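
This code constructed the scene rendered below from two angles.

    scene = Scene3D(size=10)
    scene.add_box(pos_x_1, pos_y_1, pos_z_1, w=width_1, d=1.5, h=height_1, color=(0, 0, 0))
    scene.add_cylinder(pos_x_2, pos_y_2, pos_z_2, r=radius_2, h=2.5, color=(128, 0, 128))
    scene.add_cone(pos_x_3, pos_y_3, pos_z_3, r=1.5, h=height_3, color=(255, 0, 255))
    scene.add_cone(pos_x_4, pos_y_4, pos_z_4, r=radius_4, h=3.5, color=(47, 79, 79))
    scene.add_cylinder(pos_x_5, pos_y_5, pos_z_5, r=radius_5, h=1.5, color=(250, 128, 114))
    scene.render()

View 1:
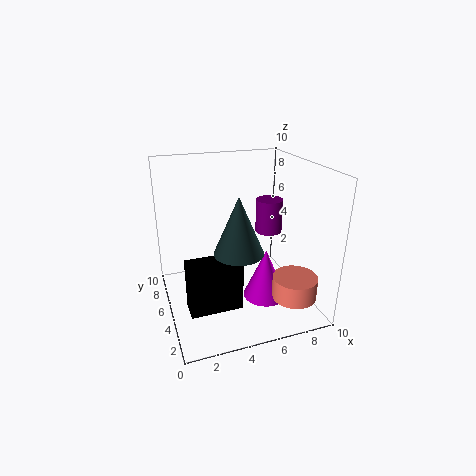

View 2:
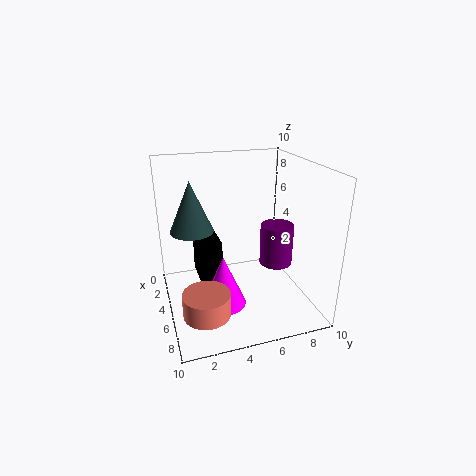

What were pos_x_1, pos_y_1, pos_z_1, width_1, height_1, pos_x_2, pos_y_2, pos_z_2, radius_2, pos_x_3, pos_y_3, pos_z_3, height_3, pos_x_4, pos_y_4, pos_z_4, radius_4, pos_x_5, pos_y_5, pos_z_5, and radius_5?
pos_x_1 = 1
pos_y_1 = 2.5
pos_z_1 = 1
width_1 = 3.5
height_1 = 3.5
pos_x_2 = 8
pos_y_2 = 6.5
pos_z_2 = 4.5
radius_2 = 1
pos_x_3 = 6.5
pos_y_3 = 3.5
pos_z_3 = 1
height_3 = 3.5
pos_x_4 = 4
pos_y_4 = 2
pos_z_4 = 5.5
radius_4 = 1.5
pos_x_5 = 8
pos_y_5 = 2
pos_z_5 = 1.5
radius_5 = 1.5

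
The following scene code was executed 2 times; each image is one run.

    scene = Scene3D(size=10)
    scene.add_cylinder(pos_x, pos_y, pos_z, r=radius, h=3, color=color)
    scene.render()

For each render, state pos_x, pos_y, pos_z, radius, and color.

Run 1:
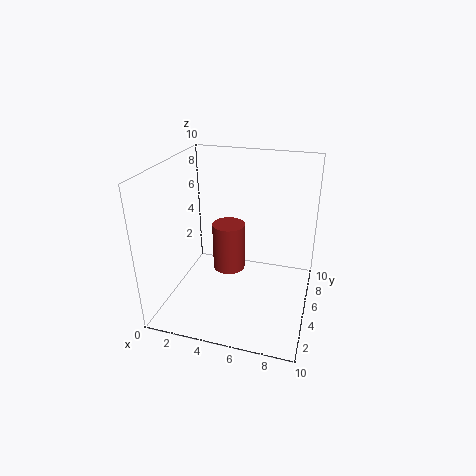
pos_x = 5
pos_y = 3
pos_z = 4
radius = 1
color = 'brown'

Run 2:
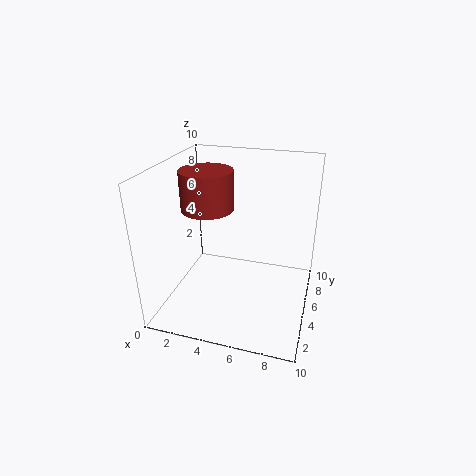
pos_x = 2
pos_y = 7
pos_z = 6
radius = 2
color = 'brown'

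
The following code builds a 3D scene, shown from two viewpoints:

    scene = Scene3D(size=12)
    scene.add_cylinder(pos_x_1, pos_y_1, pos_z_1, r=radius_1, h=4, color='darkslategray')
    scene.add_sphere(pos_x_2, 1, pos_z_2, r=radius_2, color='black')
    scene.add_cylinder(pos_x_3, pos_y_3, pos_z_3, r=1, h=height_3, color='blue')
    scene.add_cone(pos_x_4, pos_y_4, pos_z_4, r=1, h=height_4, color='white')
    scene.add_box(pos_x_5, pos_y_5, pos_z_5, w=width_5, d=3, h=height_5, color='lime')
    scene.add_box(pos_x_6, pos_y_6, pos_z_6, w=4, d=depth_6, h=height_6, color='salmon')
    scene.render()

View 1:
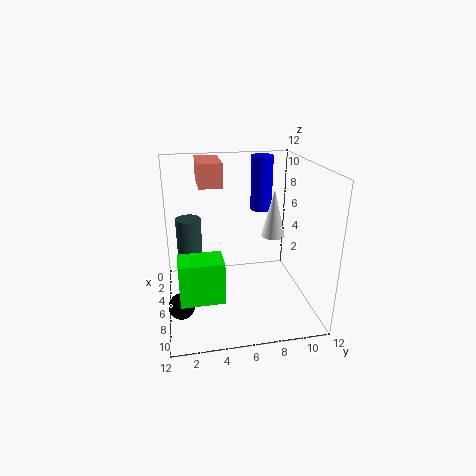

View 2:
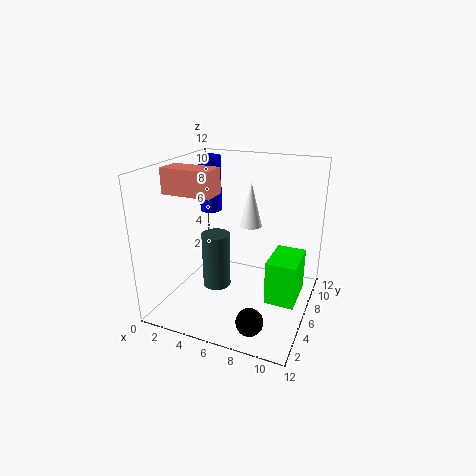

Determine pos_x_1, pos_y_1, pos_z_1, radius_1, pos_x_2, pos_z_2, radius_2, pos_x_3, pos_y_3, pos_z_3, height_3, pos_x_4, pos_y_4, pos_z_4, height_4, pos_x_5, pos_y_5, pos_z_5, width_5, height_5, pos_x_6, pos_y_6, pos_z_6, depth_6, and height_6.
pos_x_1 = 6; pos_y_1 = 2; pos_z_1 = 4; radius_1 = 1; pos_x_2 = 9; pos_z_2 = 2; radius_2 = 1; pos_x_3 = 2; pos_y_3 = 9; pos_z_3 = 7; height_3 = 5; pos_x_4 = 6; pos_y_4 = 9; pos_z_4 = 6; height_4 = 4; pos_x_5 = 10; pos_y_5 = 1; pos_z_5 = 4; width_5 = 2; height_5 = 3; pos_x_6 = 1; pos_y_6 = 3; pos_z_6 = 10; depth_6 = 2; height_6 = 2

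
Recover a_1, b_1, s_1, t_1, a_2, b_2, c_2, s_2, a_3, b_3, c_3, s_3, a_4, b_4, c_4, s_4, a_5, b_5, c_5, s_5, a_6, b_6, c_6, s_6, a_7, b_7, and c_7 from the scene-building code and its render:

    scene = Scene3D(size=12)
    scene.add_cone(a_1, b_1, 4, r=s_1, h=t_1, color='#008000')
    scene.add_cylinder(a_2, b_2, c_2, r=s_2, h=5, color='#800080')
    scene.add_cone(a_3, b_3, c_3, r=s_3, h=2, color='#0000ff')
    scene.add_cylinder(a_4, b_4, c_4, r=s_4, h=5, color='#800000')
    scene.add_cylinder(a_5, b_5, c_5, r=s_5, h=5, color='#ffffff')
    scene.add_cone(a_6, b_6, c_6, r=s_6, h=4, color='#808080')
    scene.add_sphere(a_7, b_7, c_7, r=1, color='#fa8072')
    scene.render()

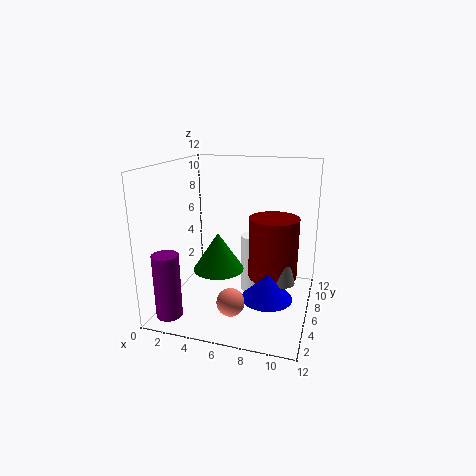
a_1 = 5, b_1 = 4, s_1 = 2, t_1 = 3, a_2 = 2, b_2 = 1, c_2 = 1, s_2 = 1, a_3 = 9, b_3 = 4, c_3 = 2, s_3 = 2, a_4 = 9, b_4 = 6, c_4 = 3, s_4 = 2, a_5 = 7, b_5 = 7, c_5 = 1, s_5 = 1, a_6 = 10, b_6 = 5, c_6 = 3, s_6 = 1, a_7 = 7, b_7 = 1, c_7 = 3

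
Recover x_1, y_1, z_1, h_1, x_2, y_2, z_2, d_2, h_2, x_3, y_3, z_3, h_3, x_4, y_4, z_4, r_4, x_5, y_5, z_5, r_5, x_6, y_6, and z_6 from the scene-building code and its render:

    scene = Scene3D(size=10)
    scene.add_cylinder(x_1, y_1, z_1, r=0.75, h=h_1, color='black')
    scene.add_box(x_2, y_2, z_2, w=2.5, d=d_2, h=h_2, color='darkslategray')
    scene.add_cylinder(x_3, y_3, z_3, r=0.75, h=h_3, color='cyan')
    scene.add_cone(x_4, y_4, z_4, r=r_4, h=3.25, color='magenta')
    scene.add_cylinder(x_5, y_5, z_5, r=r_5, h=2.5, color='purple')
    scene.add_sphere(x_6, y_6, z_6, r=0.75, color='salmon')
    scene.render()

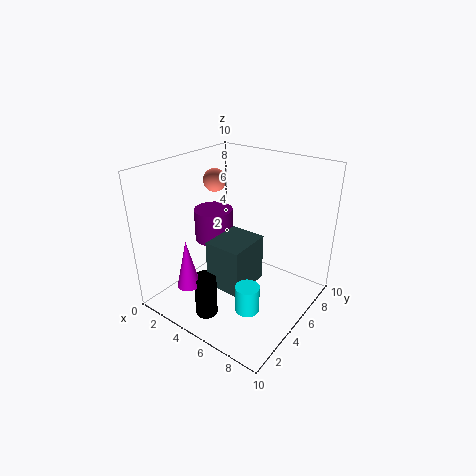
x_1 = 4.5, y_1 = 2, z_1 = 0.25, h_1 = 3, x_2 = 4.25, y_2 = 2.5, z_2 = 2.25, d_2 = 3, h_2 = 3.25, x_3 = 7.75, y_3 = 2.25, z_3 = 2, h_3 = 1.75, x_4 = 3.75, y_4 = 1.25, z_4 = 2.75, r_4 = 0.75, x_5 = 1.5, y_5 = 6.5, z_5 = 3.25, r_5 = 1.5, x_6 = 3.5, y_6 = 4.5, z_6 = 9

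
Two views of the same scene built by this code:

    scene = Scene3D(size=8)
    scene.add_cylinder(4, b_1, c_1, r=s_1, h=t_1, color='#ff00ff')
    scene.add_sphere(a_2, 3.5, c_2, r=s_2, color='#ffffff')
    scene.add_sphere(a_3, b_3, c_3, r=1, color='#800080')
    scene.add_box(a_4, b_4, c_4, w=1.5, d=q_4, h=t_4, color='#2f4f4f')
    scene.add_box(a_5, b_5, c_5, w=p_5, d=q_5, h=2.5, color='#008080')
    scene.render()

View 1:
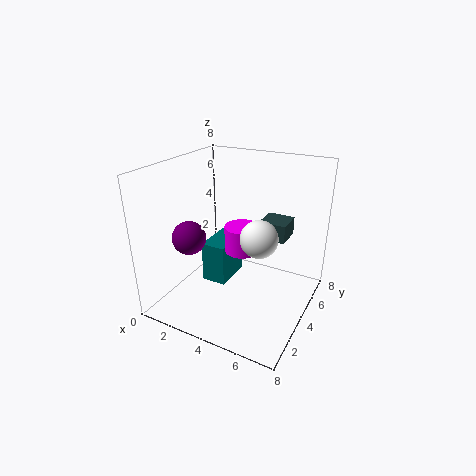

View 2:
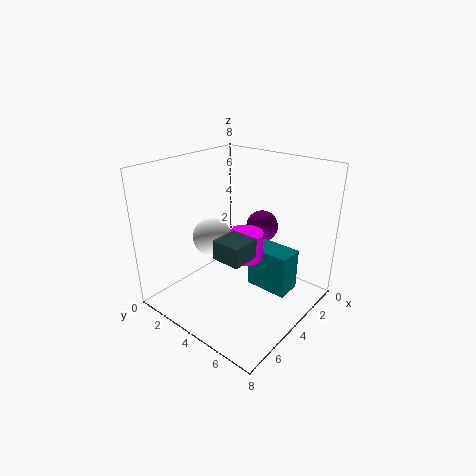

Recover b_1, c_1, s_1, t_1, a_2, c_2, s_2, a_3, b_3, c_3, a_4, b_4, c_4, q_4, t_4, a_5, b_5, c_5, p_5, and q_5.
b_1 = 4.5
c_1 = 3
s_1 = 1
t_1 = 1.5
a_2 = 5.5
c_2 = 4.5
s_2 = 1
a_3 = 1
b_3 = 3.5
c_3 = 3.5
a_4 = 5
b_4 = 4.5
c_4 = 4
q_4 = 1.5
t_4 = 1
a_5 = 1.5
b_5 = 4
c_5 = 0.5
p_5 = 1.5
q_5 = 2.5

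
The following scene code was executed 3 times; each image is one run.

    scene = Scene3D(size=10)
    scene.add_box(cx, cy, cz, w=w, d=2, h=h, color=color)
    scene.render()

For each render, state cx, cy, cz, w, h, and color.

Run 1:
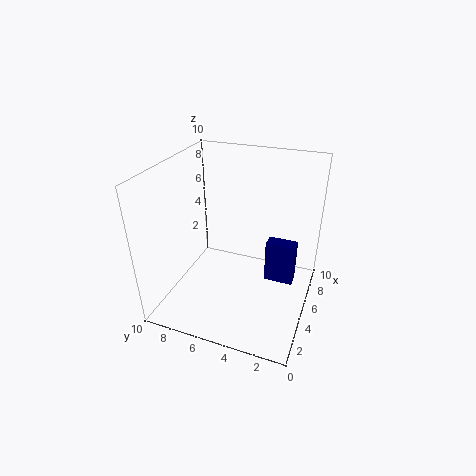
cx = 5; cy = 1; cz = 2; w = 1; h = 3; color = 'navy'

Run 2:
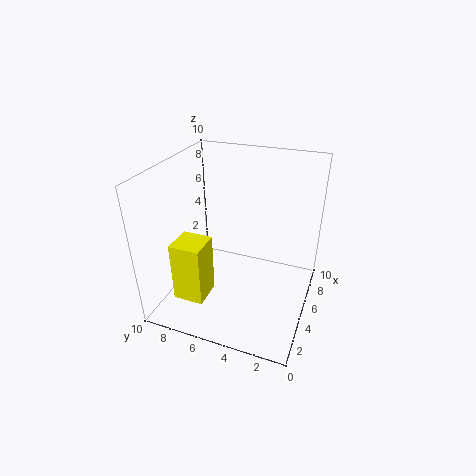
cx = 1; cy = 6; cz = 2; w = 2; h = 4; color = 'yellow'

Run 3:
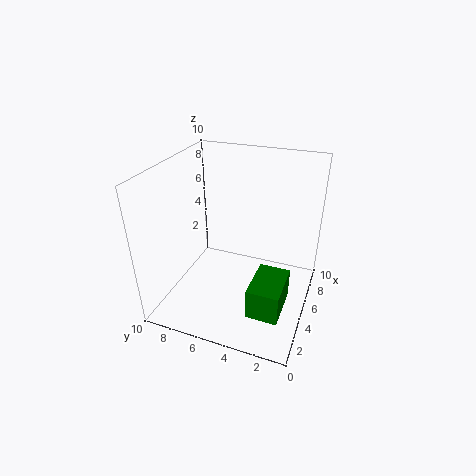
cx = 1; cy = 1; cz = 2; w = 3; h = 2; color = 'green'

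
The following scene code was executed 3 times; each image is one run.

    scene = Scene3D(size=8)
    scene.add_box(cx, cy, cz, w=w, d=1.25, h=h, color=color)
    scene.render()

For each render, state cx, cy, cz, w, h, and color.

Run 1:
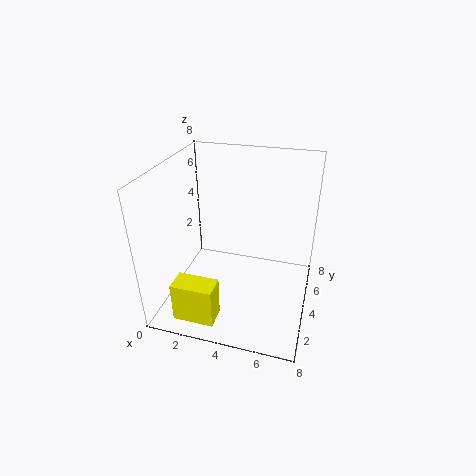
cx = 1.25
cy = 0.75
cz = 0.25
w = 2.25
h = 2.25
color = 'yellow'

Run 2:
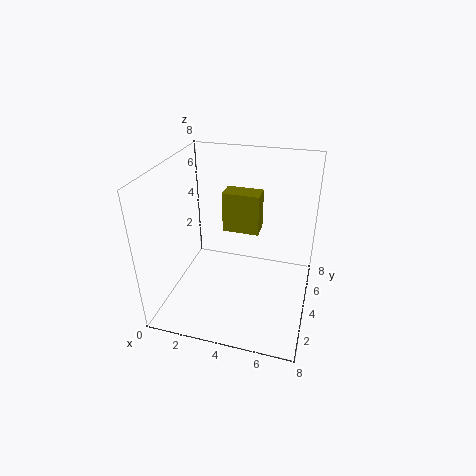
cx = 2.5
cy = 5.75
cz = 3.25
w = 2.25
h = 2.5
color = 'olive'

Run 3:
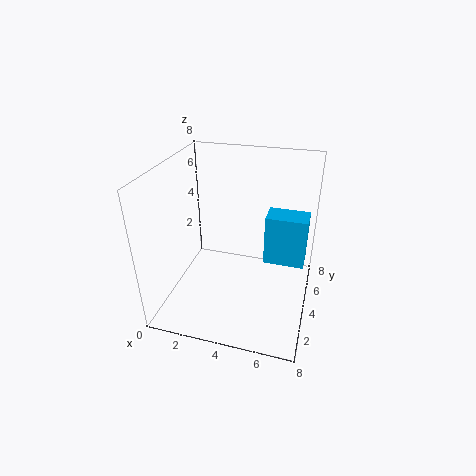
cx = 5.75
cy = 2.5
cz = 3.75
w = 2
h = 2.5
color = 'deepskyblue'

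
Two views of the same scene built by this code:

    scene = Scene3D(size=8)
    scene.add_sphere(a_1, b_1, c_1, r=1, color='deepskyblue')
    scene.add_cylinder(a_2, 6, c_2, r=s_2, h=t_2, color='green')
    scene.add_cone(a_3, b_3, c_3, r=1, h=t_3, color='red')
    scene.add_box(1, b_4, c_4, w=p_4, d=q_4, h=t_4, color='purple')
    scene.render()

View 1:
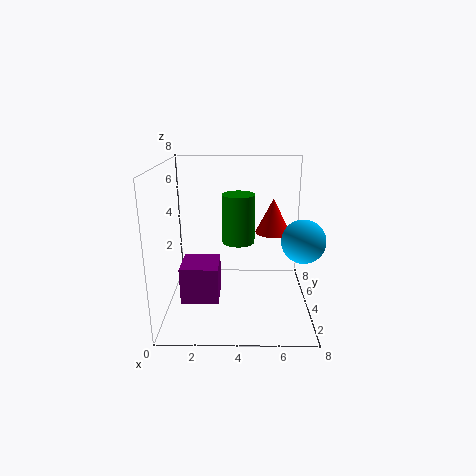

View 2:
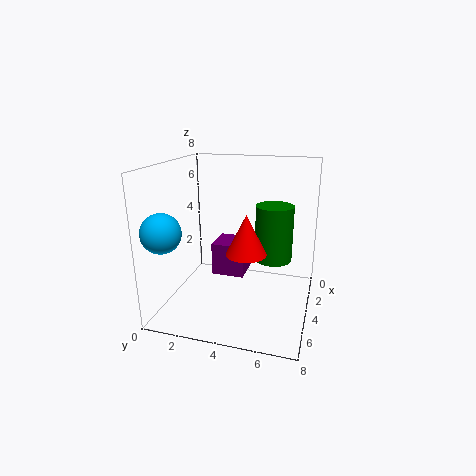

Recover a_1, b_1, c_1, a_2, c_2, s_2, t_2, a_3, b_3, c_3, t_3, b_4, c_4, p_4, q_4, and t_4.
a_1 = 7
b_1 = 1
c_1 = 5
a_2 = 4
c_2 = 3
s_2 = 1
t_2 = 3
a_3 = 6
b_3 = 5
c_3 = 4
t_3 = 2
b_4 = 2
c_4 = 1
p_4 = 2
q_4 = 2
t_4 = 2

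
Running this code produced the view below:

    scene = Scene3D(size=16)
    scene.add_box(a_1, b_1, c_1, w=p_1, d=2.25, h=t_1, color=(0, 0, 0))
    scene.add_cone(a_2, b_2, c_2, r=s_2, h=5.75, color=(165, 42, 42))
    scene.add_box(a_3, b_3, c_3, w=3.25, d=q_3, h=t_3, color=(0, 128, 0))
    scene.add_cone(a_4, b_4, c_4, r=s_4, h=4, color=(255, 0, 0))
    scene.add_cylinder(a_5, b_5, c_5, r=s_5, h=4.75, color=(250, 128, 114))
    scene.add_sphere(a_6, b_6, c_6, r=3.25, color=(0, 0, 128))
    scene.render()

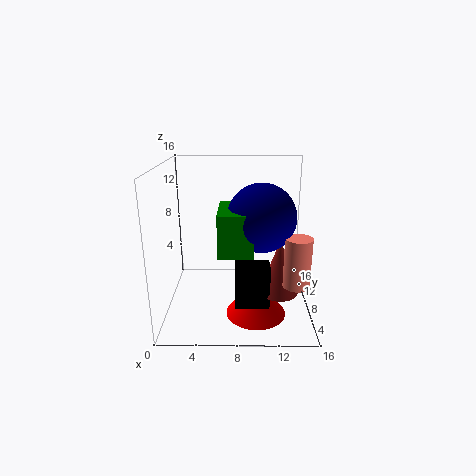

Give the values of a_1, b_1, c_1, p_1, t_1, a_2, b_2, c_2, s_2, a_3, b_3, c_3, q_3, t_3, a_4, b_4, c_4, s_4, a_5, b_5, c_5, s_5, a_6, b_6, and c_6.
a_1 = 7.75
b_1 = 2.75
c_1 = 2.25
p_1 = 3.5
t_1 = 4.5
a_2 = 12.25
b_2 = 4.25
c_2 = 3.5
s_2 = 2
a_3 = 6.25
b_3 = 0.75
c_3 = 8.75
q_3 = 5.25
t_3 = 4
a_4 = 10
b_4 = 5.25
c_4 = 0.25
s_4 = 3.25
a_5 = 13.5
b_5 = 1.5
c_5 = 5.75
s_5 = 1.25
a_6 = 10.25
b_6 = 3.5
c_6 = 11.75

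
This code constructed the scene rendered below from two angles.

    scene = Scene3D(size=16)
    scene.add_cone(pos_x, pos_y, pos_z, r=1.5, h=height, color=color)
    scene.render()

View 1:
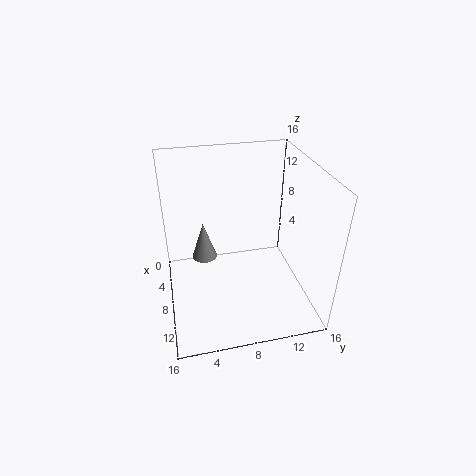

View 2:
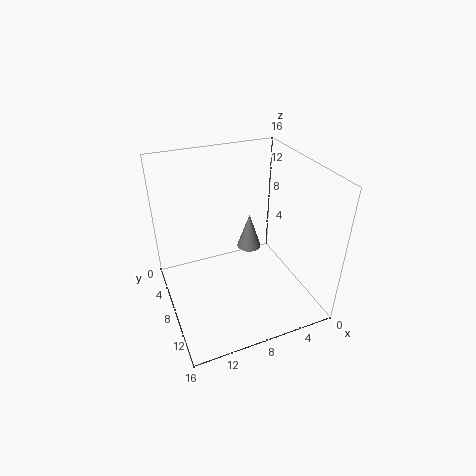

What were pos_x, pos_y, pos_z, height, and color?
pos_x = 5; pos_y = 4.5; pos_z = 4; height = 4.5; color = 'gray'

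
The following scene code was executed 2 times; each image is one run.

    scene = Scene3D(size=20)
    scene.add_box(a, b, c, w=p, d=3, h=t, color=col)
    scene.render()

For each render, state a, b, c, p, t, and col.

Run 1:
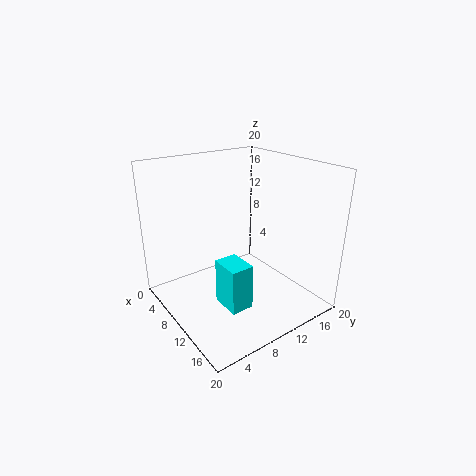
a = 12
b = 5
c = 3
p = 4
t = 6
col = 'cyan'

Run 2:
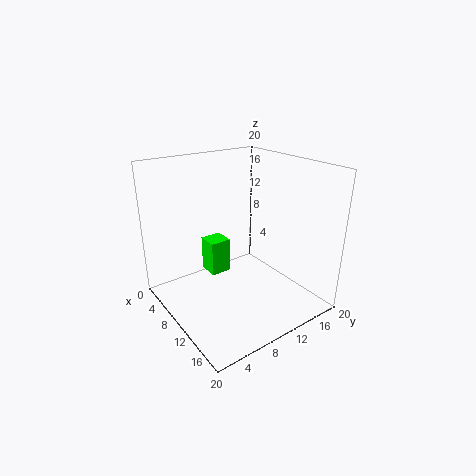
a = 5
b = 7
c = 4
p = 3
t = 5
col = 'lime'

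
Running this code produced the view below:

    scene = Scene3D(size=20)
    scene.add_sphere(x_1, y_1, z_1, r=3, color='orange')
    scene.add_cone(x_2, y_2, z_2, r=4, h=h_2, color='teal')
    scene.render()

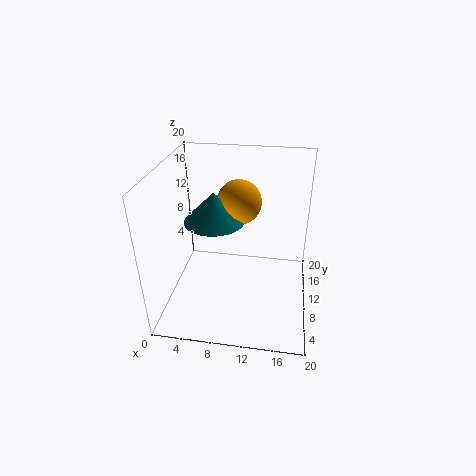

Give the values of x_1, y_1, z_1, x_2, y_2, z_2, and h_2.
x_1 = 10, y_1 = 11, z_1 = 15, x_2 = 7, y_2 = 9, z_2 = 13, h_2 = 4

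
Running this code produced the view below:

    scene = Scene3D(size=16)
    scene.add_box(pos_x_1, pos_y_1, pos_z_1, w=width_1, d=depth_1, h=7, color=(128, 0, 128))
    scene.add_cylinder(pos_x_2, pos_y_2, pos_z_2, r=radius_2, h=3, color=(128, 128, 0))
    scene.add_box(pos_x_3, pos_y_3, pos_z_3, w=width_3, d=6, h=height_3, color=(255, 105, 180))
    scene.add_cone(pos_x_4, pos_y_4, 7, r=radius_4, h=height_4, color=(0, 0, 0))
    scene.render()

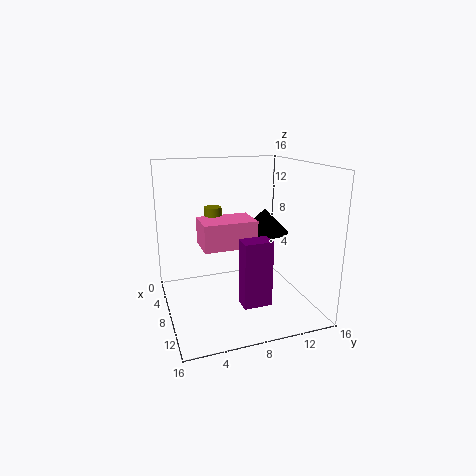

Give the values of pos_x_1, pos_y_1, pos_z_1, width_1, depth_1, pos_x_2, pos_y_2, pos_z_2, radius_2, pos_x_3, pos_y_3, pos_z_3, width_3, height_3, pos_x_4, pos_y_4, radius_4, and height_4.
pos_x_1 = 11; pos_y_1 = 7; pos_z_1 = 2; width_1 = 2; depth_1 = 3; pos_x_2 = 5; pos_y_2 = 6; pos_z_2 = 8; radius_2 = 1; pos_x_3 = 5; pos_y_3 = 4; pos_z_3 = 7; width_3 = 4; height_3 = 3; pos_x_4 = 4; pos_y_4 = 13; radius_4 = 3; height_4 = 3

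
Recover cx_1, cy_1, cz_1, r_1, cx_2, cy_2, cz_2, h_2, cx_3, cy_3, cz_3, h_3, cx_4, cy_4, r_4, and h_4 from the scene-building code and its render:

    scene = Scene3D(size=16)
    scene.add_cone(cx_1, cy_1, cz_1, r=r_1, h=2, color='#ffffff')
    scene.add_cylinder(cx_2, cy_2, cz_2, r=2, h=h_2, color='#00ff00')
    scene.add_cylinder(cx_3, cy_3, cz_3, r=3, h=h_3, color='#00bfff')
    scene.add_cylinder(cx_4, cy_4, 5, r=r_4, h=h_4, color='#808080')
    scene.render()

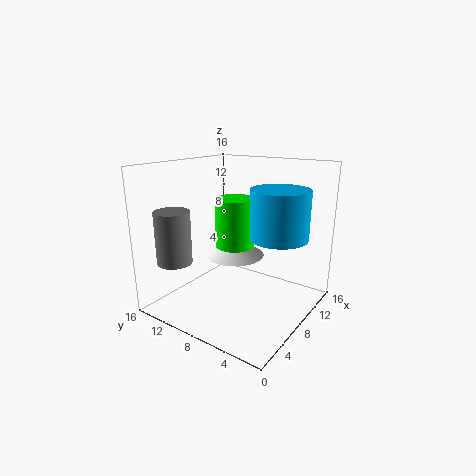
cx_1 = 6
cy_1 = 7
cz_1 = 7
r_1 = 3
cx_2 = 6
cy_2 = 7
cz_2 = 8
h_2 = 5
cx_3 = 8
cy_3 = 3
cz_3 = 9
h_3 = 5
cx_4 = 4
cy_4 = 14
r_4 = 2
h_4 = 6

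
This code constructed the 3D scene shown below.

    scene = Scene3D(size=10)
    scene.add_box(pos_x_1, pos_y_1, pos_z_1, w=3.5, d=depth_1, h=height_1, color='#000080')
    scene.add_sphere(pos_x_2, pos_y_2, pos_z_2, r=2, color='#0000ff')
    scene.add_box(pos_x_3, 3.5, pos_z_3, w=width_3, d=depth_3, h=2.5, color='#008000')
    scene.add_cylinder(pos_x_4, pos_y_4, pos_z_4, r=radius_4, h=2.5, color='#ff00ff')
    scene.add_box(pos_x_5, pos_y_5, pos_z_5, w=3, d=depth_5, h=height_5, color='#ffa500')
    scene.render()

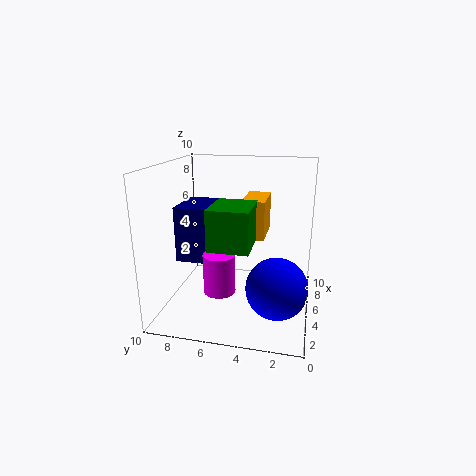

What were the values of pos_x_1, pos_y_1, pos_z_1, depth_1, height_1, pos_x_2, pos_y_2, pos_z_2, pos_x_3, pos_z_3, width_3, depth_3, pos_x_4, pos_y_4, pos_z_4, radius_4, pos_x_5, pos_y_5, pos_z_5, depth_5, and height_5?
pos_x_1 = 4.5
pos_y_1 = 7
pos_z_1 = 3
depth_1 = 2.5
height_1 = 4
pos_x_2 = 3
pos_y_2 = 2
pos_z_2 = 2.5
pos_x_3 = 1
pos_z_3 = 5.5
width_3 = 3
depth_3 = 2.5
pos_x_4 = 2
pos_y_4 = 5.5
pos_z_4 = 2.5
radius_4 = 1
pos_x_5 = 3.5
pos_y_5 = 3
pos_z_5 = 5.5
depth_5 = 1.5
height_5 = 2.5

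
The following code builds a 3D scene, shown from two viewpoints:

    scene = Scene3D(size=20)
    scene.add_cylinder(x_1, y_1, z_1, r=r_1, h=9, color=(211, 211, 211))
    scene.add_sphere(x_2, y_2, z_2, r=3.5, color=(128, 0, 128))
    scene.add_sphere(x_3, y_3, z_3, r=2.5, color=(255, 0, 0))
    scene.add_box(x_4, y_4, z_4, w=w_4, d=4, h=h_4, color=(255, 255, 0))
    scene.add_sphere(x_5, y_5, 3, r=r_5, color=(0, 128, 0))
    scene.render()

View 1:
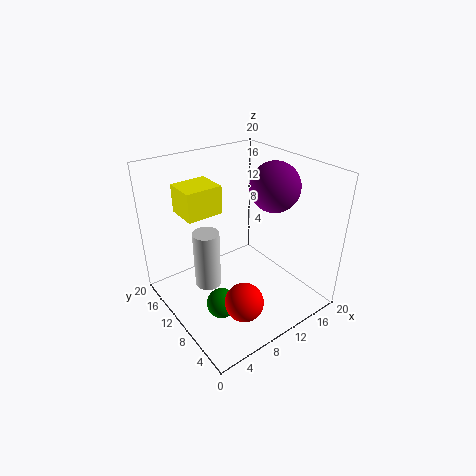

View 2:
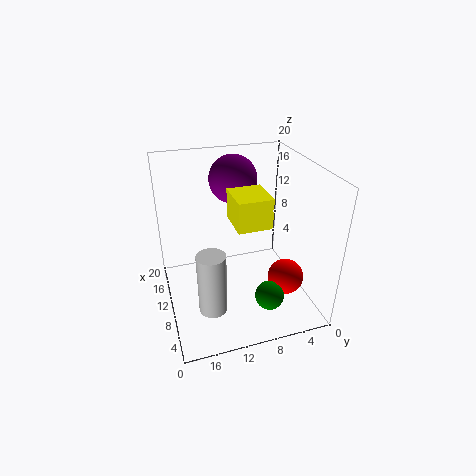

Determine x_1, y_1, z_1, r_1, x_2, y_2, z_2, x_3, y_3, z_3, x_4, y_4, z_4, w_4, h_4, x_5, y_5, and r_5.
x_1 = 7.5
y_1 = 14.5
z_1 = 0.5
r_1 = 2
x_2 = 15.5
y_2 = 9
z_2 = 16.5
x_3 = 6.5
y_3 = 4
z_3 = 4.5
x_4 = 2
y_4 = 8.5
z_4 = 15.5
w_4 = 4.5
h_4 = 3.5
x_5 = 5
y_5 = 7
r_5 = 2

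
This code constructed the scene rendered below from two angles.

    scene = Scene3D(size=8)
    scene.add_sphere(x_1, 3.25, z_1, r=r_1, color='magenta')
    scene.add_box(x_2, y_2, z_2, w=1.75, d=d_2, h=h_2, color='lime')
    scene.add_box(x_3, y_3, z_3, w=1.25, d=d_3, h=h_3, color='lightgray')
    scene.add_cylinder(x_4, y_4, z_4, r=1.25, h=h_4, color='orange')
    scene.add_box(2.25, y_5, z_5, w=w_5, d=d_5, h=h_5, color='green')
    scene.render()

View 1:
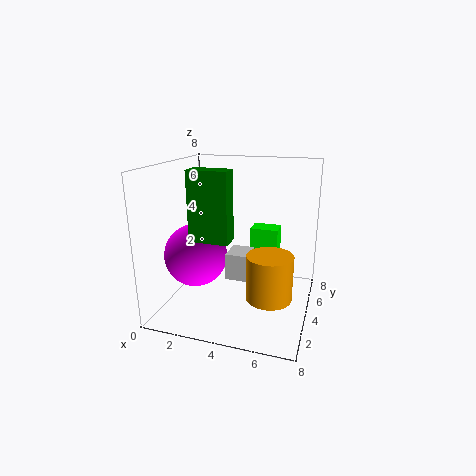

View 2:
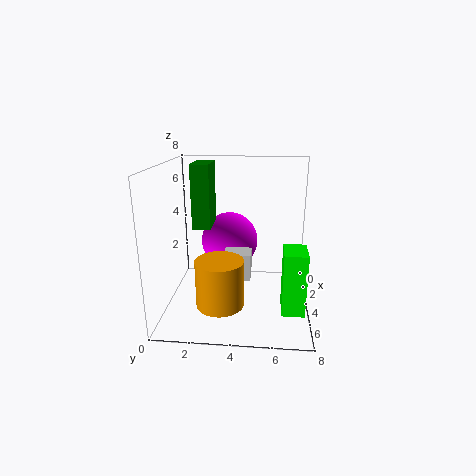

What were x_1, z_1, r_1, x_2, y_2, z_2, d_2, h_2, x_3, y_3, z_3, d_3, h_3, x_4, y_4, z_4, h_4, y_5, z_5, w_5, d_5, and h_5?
x_1 = 1.75; z_1 = 3; r_1 = 1.75; x_2 = 4; y_2 = 6.5; z_2 = 0.25; d_2 = 1.25; h_2 = 3.5; x_3 = 3.5; y_3 = 3.25; z_3 = 1.75; d_3 = 1.5; h_3 = 1.5; x_4 = 6; y_4 = 3.25; z_4 = 1; h_4 = 2.5; y_5 = 1.5; z_5 = 4.5; w_5 = 2; d_5 = 1; h_5 = 3.5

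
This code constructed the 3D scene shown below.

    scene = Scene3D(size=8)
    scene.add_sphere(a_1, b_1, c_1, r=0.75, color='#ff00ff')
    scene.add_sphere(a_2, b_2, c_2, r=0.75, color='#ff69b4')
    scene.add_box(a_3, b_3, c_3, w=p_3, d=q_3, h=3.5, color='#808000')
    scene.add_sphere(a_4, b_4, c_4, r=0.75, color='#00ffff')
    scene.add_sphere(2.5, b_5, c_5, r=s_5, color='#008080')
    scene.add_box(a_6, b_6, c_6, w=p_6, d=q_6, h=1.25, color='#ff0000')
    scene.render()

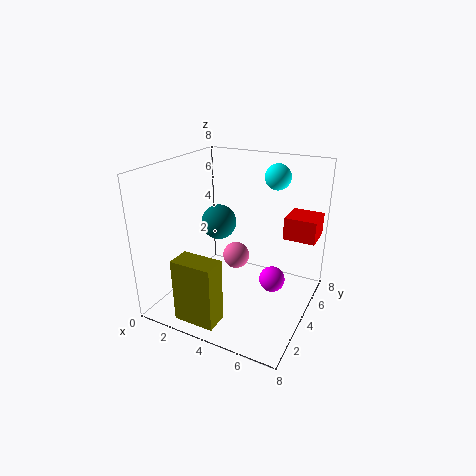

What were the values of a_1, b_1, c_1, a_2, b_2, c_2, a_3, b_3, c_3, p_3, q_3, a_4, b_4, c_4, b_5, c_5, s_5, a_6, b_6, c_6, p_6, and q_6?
a_1 = 5.75; b_1 = 5; c_1 = 1.25; a_2 = 3.75; b_2 = 4.25; c_2 = 2.75; a_3 = 2; b_3 = 0.5; c_3 = 0.25; p_3 = 2.25; q_3 = 1.25; a_4 = 5.25; b_4 = 6.5; c_4 = 7; b_5 = 4.5; c_5 = 4.5; s_5 = 1; a_6 = 6.25; b_6 = 5; c_6 = 4; p_6 = 1.75; q_6 = 1.75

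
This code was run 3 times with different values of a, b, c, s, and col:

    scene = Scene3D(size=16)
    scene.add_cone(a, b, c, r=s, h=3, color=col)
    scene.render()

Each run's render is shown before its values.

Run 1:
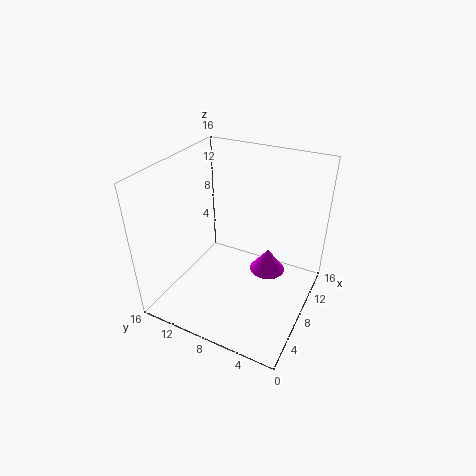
a = 13; b = 6.25; c = 0.75; s = 2.25; col = 'magenta'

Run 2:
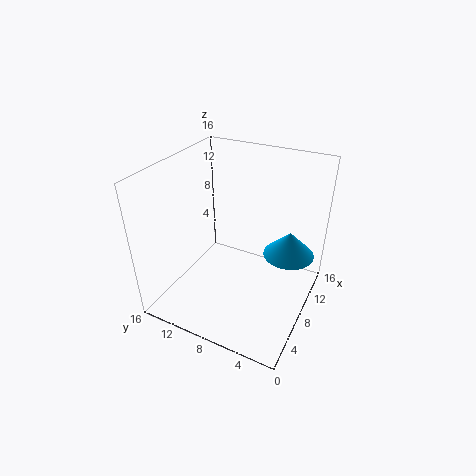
a = 12; b = 3.25; c = 4.75; s = 3; col = 'deepskyblue'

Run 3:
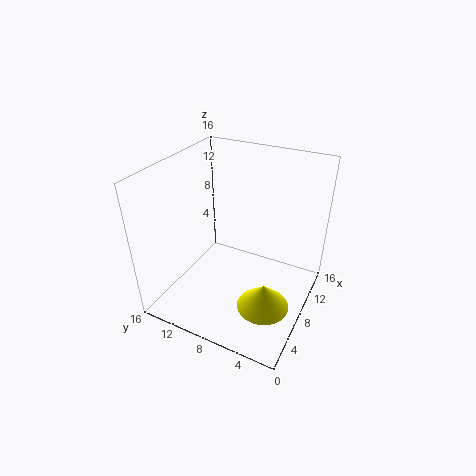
a = 7; b = 4.25; c = 0.25; s = 3; col = 'yellow'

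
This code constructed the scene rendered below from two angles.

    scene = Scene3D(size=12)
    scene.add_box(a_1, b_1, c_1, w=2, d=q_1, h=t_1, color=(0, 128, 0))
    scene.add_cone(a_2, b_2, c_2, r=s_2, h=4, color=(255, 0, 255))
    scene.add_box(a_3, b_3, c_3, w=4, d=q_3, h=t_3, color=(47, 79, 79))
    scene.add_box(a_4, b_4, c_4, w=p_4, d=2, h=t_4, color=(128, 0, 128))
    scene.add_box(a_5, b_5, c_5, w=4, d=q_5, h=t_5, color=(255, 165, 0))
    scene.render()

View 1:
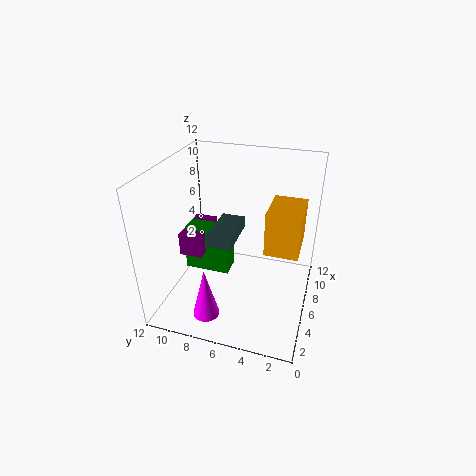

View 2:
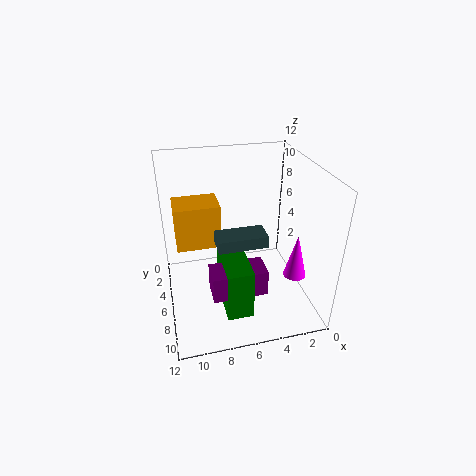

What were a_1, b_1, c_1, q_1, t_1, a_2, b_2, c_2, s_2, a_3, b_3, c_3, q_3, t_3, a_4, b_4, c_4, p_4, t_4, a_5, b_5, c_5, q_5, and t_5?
a_1 = 6; b_1 = 7; c_1 = 2; q_1 = 4; t_1 = 4; a_2 = 1; b_2 = 7; c_2 = 2; s_2 = 1; a_3 = 4; b_3 = 6; c_3 = 6; q_3 = 2; t_3 = 1; a_4 = 5; b_4 = 9; c_4 = 4; p_4 = 4; t_4 = 2; a_5 = 7; b_5 = 1; c_5 = 4; q_5 = 3; t_5 = 4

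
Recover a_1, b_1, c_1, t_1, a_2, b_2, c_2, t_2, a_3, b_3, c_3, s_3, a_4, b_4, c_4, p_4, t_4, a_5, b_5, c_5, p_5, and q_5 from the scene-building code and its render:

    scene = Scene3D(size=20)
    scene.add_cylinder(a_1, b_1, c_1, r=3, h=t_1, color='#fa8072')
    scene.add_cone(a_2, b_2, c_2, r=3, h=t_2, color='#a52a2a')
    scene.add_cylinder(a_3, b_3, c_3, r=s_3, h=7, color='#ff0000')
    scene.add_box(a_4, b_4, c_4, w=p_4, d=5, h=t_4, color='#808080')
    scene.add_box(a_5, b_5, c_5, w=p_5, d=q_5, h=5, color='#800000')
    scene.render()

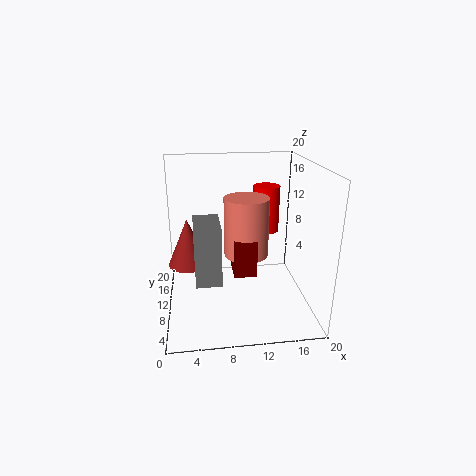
a_1 = 11, b_1 = 9, c_1 = 8, t_1 = 8, a_2 = 3, b_2 = 13, c_2 = 5, t_2 = 7, a_3 = 15, b_3 = 15, c_3 = 9, s_3 = 2, a_4 = 4, b_4 = 1, c_4 = 8, p_4 = 3, t_4 = 7, a_5 = 9, b_5 = 6, c_5 = 6, p_5 = 3, q_5 = 4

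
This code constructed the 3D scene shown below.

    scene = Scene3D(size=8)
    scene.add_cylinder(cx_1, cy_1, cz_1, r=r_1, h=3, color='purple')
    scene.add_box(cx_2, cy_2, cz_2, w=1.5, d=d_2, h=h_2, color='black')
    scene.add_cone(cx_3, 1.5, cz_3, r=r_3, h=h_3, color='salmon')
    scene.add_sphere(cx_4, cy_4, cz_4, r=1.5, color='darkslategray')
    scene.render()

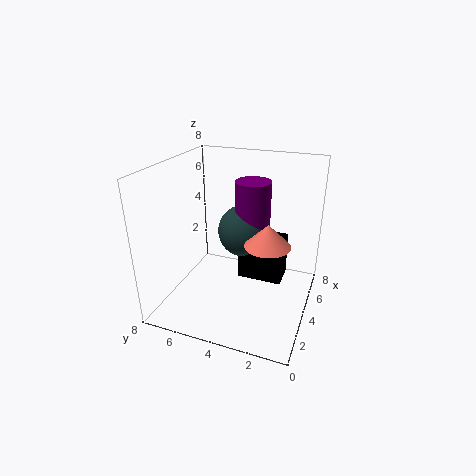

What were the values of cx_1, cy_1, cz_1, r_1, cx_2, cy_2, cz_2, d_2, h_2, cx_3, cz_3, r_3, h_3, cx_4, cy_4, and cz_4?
cx_1 = 5; cy_1 = 3.5; cz_1 = 4; r_1 = 1; cx_2 = 4; cy_2 = 1.5; cz_2 = 1.5; d_2 = 2.5; h_2 = 2.5; cx_3 = 1; cz_3 = 5.5; r_3 = 1; h_3 = 1; cx_4 = 5; cy_4 = 4; cz_4 = 4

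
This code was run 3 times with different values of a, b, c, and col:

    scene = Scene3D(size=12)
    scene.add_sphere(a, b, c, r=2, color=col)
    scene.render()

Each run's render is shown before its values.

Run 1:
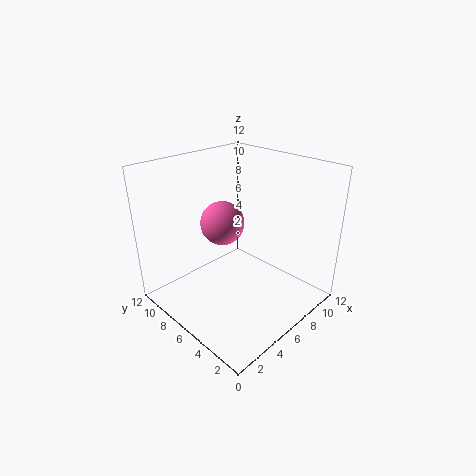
a = 7, b = 9, c = 6, col = 'hotpink'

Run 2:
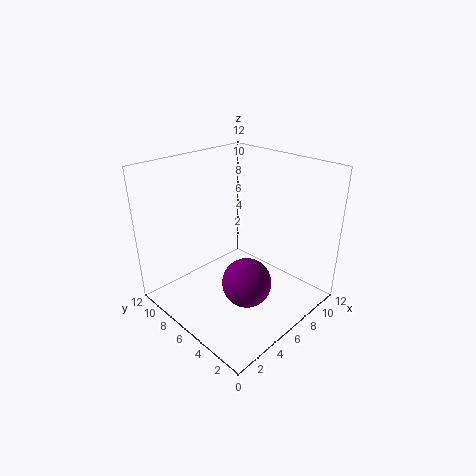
a = 5, b = 4, c = 3, col = 'purple'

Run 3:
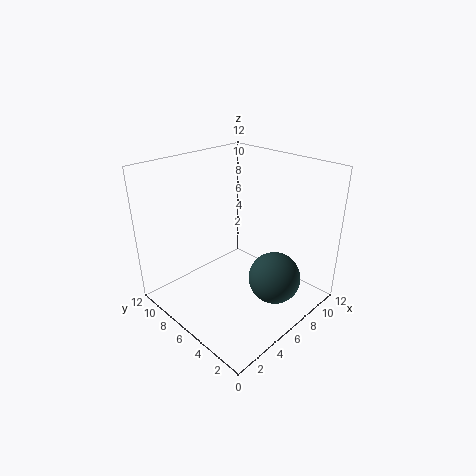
a = 6, b = 2, c = 4, col = 'darkslategray'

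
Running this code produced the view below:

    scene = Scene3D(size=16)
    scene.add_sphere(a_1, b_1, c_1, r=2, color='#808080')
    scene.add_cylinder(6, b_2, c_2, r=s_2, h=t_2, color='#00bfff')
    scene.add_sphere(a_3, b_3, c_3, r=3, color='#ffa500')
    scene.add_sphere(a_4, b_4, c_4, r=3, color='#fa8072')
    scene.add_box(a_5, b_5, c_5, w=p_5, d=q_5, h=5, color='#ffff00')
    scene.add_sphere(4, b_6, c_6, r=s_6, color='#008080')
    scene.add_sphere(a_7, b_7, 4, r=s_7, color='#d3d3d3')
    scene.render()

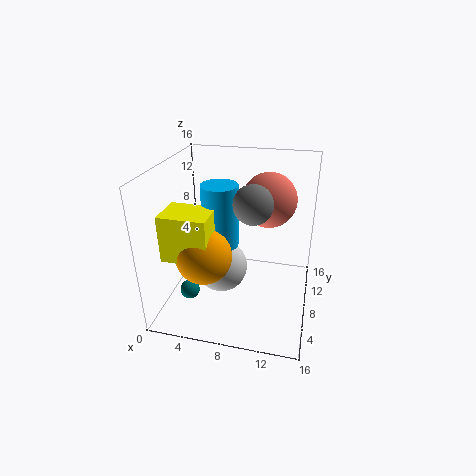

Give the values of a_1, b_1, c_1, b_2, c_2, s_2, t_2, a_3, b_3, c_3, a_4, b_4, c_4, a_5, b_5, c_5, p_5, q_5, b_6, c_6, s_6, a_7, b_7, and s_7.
a_1 = 10; b_1 = 6; c_1 = 13; b_2 = 8; c_2 = 7; s_2 = 2; t_2 = 7; a_3 = 5; b_3 = 5; c_3 = 7; a_4 = 11; b_4 = 10; c_4 = 12; a_5 = 1; b_5 = 3; c_5 = 7; p_5 = 5; q_5 = 4; b_6 = 3; c_6 = 4; s_6 = 1; a_7 = 6; b_7 = 8; s_7 = 3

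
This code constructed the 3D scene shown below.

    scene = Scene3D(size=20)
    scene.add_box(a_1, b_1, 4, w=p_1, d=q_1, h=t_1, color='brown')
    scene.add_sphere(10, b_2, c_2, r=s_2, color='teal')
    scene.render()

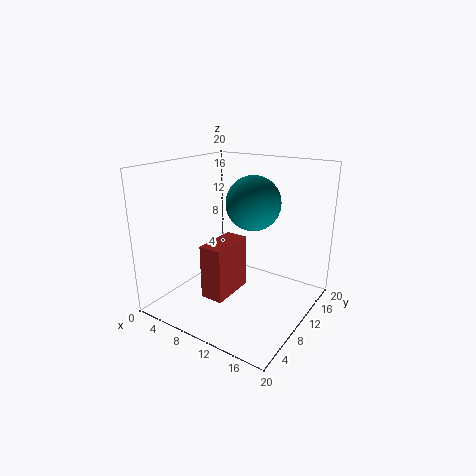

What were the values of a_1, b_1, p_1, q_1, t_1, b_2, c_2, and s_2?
a_1 = 9
b_1 = 3
p_1 = 3
q_1 = 6
t_1 = 7
b_2 = 14
c_2 = 14
s_2 = 4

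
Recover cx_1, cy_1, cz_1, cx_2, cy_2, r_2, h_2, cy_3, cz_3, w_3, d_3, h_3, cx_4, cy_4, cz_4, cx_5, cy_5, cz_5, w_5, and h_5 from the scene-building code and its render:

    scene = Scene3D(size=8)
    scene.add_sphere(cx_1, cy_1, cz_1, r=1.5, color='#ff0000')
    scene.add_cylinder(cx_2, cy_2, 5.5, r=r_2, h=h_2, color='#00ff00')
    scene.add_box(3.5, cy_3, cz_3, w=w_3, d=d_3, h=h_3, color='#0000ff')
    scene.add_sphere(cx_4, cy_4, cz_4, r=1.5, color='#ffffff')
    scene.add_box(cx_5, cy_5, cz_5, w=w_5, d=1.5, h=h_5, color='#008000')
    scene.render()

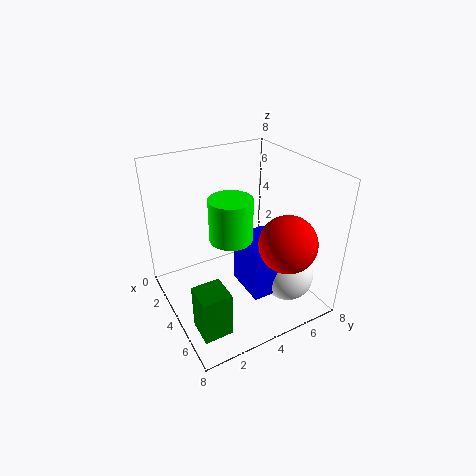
cx_1 = 6.5
cy_1 = 5.5
cz_1 = 4.5
cx_2 = 6
cy_2 = 2.5
r_2 = 1
h_2 = 2
cy_3 = 4
cz_3 = 1
w_3 = 2.5
d_3 = 2
h_3 = 3
cx_4 = 5.5
cy_4 = 6.5
cz_4 = 1.5
cx_5 = 5.5
cy_5 = 0.5
cz_5 = 0.5
w_5 = 1.5
h_5 = 2.5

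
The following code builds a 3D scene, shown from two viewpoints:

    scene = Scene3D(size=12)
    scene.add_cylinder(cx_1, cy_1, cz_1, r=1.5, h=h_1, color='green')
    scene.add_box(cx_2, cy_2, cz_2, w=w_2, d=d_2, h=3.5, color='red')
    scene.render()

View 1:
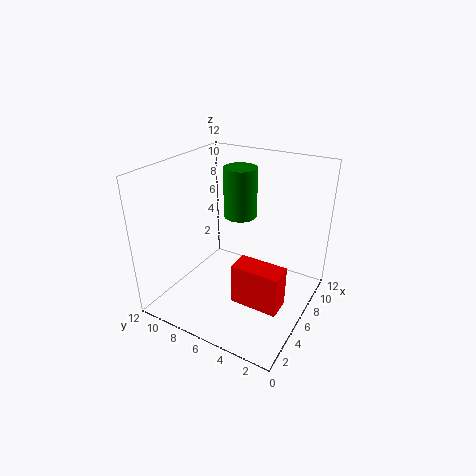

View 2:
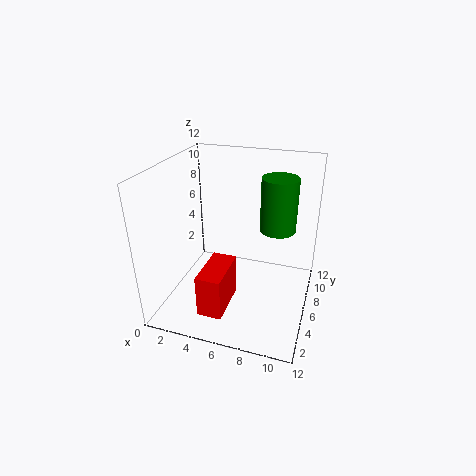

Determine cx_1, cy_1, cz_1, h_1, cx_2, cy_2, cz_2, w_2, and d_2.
cx_1 = 9, cy_1 = 7.5, cz_1 = 6.5, h_1 = 4.5, cx_2 = 4, cy_2 = 1.5, cz_2 = 1, w_2 = 2, d_2 = 4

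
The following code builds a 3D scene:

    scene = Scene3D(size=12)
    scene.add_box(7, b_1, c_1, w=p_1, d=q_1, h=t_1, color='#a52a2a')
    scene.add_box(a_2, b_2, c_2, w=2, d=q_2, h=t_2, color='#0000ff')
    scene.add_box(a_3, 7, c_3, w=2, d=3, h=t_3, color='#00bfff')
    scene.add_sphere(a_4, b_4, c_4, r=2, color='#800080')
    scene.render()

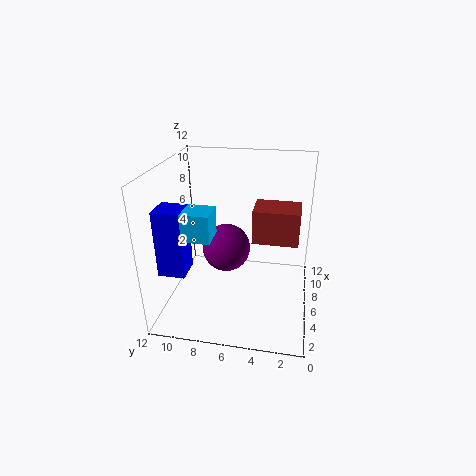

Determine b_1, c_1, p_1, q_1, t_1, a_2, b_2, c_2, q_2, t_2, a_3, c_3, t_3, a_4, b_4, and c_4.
b_1 = 1; c_1 = 5; p_1 = 3; q_1 = 4; t_1 = 3; a_2 = 1; b_2 = 9; c_2 = 5; q_2 = 2; t_2 = 5; a_3 = 1; c_3 = 8; t_3 = 2; a_4 = 6; b_4 = 7; c_4 = 5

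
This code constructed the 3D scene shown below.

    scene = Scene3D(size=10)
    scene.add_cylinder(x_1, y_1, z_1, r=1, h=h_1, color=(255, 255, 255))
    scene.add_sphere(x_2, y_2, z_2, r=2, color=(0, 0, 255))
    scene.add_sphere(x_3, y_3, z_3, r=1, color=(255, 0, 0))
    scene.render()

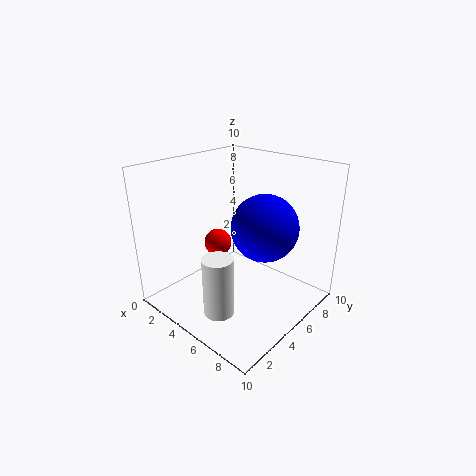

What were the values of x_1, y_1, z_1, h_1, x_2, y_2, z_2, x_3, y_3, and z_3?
x_1 = 6; y_1 = 2; z_1 = 1; h_1 = 4; x_2 = 8; y_2 = 4; z_2 = 7; x_3 = 3; y_3 = 5; z_3 = 4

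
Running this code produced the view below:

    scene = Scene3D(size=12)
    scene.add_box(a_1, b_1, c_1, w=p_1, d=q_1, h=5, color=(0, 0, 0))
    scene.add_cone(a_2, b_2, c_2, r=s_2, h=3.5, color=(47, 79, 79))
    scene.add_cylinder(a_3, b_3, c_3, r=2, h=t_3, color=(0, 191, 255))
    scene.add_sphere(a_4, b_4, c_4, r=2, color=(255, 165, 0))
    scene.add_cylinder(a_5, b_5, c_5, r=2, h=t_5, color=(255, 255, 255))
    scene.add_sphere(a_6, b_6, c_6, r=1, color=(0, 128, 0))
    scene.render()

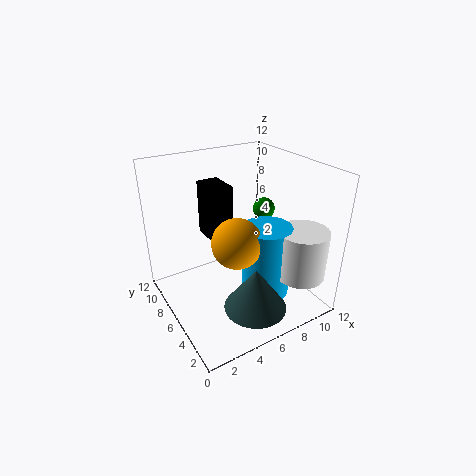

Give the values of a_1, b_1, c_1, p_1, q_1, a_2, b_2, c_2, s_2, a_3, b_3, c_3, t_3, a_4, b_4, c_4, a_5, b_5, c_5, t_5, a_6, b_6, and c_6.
a_1 = 5
b_1 = 8.5
c_1 = 4.5
p_1 = 2
q_1 = 3
a_2 = 5.5
b_2 = 2.5
c_2 = 1.5
s_2 = 2.5
a_3 = 7.5
b_3 = 4
c_3 = 1.5
t_3 = 6
a_4 = 5
b_4 = 4.5
c_4 = 6.5
a_5 = 9.5
b_5 = 2
c_5 = 3.5
t_5 = 4
a_6 = 10
b_6 = 8
c_6 = 7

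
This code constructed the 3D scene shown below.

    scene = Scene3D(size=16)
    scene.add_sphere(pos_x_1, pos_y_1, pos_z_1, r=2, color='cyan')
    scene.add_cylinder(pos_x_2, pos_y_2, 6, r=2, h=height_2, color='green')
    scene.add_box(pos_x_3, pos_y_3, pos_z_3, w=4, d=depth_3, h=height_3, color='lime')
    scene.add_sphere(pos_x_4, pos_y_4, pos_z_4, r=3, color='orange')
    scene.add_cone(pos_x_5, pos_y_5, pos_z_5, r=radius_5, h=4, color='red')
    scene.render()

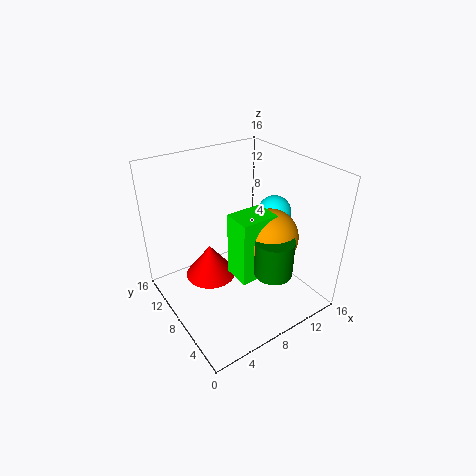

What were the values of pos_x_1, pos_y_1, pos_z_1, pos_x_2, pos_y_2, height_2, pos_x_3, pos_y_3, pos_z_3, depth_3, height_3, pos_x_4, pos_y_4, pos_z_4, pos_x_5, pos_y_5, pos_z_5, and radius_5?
pos_x_1 = 14; pos_y_1 = 9; pos_z_1 = 9; pos_x_2 = 9; pos_y_2 = 3; height_2 = 4; pos_x_3 = 6; pos_y_3 = 4; pos_z_3 = 5; depth_3 = 3; height_3 = 7; pos_x_4 = 10; pos_y_4 = 5; pos_z_4 = 9; pos_x_5 = 6; pos_y_5 = 11; pos_z_5 = 2; radius_5 = 3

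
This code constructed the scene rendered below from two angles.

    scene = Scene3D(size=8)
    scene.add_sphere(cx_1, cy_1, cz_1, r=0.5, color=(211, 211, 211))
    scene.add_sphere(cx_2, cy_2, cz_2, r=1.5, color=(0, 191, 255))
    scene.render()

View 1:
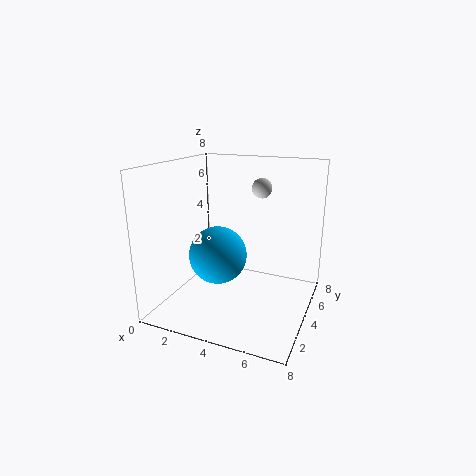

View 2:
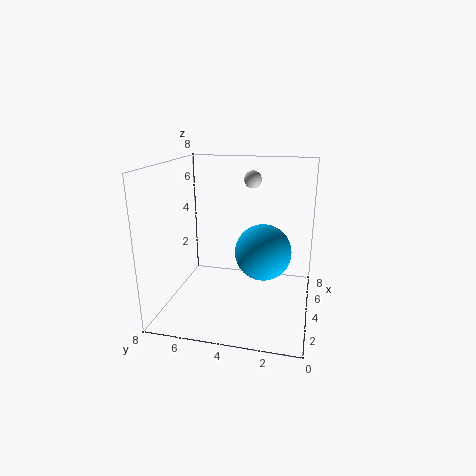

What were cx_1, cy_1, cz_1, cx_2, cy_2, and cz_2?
cx_1 = 5.5; cy_1 = 3.5; cz_1 = 7; cx_2 = 3.5; cy_2 = 2.5; cz_2 = 3.5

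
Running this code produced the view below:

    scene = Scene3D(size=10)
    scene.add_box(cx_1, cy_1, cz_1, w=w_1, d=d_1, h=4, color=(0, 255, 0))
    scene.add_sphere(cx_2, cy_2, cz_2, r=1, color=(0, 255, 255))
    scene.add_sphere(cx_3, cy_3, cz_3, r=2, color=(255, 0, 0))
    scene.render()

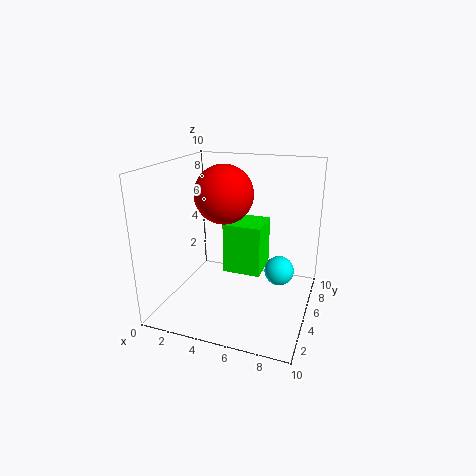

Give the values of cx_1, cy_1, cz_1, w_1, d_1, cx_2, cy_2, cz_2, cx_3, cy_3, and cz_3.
cx_1 = 3; cy_1 = 7; cz_1 = 1; w_1 = 3; d_1 = 3; cx_2 = 8; cy_2 = 5; cz_2 = 3; cx_3 = 4; cy_3 = 5; cz_3 = 8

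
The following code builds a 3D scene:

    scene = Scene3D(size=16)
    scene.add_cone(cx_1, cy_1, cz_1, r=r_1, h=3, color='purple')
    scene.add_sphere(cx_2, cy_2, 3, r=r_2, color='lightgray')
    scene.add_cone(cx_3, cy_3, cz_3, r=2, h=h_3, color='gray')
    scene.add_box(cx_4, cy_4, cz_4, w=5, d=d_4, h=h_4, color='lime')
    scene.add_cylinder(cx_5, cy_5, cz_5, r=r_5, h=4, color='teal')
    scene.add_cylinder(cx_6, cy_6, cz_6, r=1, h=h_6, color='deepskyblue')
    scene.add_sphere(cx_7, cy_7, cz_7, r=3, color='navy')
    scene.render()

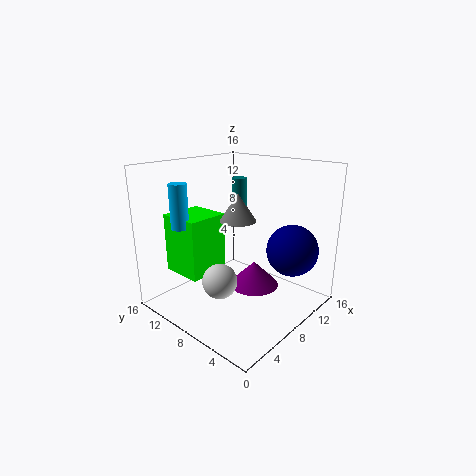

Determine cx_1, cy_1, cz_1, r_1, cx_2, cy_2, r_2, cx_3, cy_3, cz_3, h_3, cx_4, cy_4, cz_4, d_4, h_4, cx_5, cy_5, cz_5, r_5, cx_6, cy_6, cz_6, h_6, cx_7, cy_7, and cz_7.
cx_1 = 11
cy_1 = 8
cz_1 = 1
r_1 = 3
cx_2 = 6
cy_2 = 9
r_2 = 2
cx_3 = 8
cy_3 = 8
cz_3 = 10
h_3 = 3
cx_4 = 4
cy_4 = 11
cz_4 = 3
d_4 = 5
h_4 = 7
cx_5 = 15
cy_5 = 14
cz_5 = 9
r_5 = 1
cx_6 = 4
cy_6 = 13
cz_6 = 9
h_6 = 5
cx_7 = 13
cy_7 = 4
cz_7 = 6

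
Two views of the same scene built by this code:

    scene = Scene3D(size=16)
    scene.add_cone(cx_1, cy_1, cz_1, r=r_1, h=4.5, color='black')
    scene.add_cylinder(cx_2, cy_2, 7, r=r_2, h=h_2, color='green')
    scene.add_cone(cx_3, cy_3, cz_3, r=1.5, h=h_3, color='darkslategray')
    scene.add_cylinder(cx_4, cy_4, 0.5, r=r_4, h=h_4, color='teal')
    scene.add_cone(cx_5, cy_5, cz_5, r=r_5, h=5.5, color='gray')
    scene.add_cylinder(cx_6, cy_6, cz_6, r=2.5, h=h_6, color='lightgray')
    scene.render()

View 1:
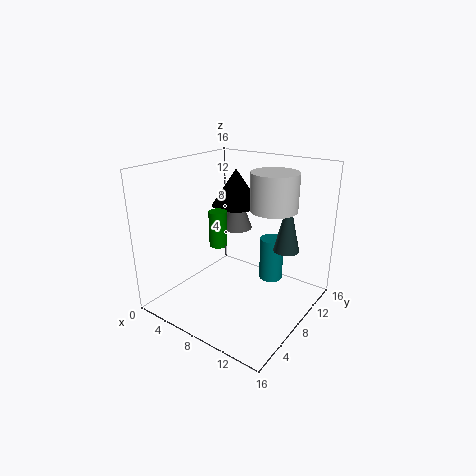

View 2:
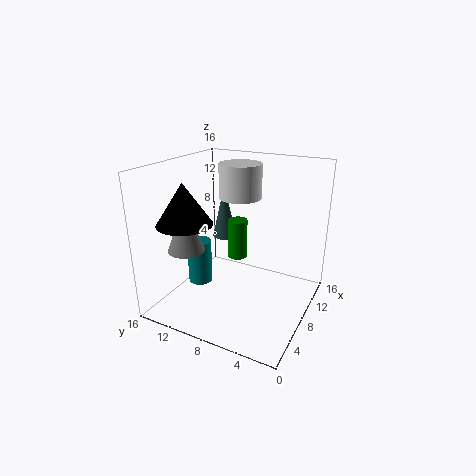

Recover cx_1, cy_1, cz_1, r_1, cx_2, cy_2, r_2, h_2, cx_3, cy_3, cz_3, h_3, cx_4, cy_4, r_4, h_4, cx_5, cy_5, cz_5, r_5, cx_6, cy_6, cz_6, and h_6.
cx_1 = 4.5, cy_1 = 12.5, cz_1 = 10, r_1 = 3, cx_2 = 6, cy_2 = 7, r_2 = 1, h_2 = 4, cx_3 = 12, cy_3 = 12, cz_3 = 6, h_3 = 6.5, cx_4 = 9, cy_4 = 14, r_4 = 1.5, h_4 = 5.5, cx_5 = 4.5, cy_5 = 12.5, cz_5 = 7, r_5 = 2, cx_6 = 11.5, cy_6 = 9.5, cz_6 = 11.5, h_6 = 4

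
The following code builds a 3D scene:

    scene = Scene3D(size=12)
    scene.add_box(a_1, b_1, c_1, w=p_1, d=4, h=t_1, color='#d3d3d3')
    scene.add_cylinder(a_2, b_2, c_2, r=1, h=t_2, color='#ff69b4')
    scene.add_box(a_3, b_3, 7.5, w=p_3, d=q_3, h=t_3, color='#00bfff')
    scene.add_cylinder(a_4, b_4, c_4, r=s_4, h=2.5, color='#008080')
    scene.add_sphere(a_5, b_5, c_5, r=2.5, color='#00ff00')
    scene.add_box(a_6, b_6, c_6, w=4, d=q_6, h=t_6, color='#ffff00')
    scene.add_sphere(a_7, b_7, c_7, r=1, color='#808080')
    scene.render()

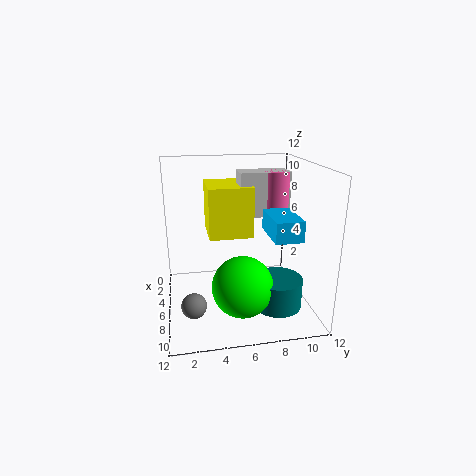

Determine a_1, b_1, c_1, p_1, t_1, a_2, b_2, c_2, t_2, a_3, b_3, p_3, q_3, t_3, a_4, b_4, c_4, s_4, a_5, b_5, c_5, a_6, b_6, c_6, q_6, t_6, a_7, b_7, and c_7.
a_1 = 5; b_1 = 6; c_1 = 8; p_1 = 2; t_1 = 3.5; a_2 = 6.5; b_2 = 9; c_2 = 8.5; t_2 = 3; a_3 = 8; b_3 = 7.5; p_3 = 3.5; q_3 = 2; t_3 = 1.5; a_4 = 8; b_4 = 9; c_4 = 0.5; s_4 = 2; a_5 = 8; b_5 = 6; c_5 = 2.5; a_6 = 3.5; b_6 = 3.5; c_6 = 6.5; q_6 = 3.5; t_6 = 4; a_7 = 8.5; b_7 = 2; c_7 = 1.5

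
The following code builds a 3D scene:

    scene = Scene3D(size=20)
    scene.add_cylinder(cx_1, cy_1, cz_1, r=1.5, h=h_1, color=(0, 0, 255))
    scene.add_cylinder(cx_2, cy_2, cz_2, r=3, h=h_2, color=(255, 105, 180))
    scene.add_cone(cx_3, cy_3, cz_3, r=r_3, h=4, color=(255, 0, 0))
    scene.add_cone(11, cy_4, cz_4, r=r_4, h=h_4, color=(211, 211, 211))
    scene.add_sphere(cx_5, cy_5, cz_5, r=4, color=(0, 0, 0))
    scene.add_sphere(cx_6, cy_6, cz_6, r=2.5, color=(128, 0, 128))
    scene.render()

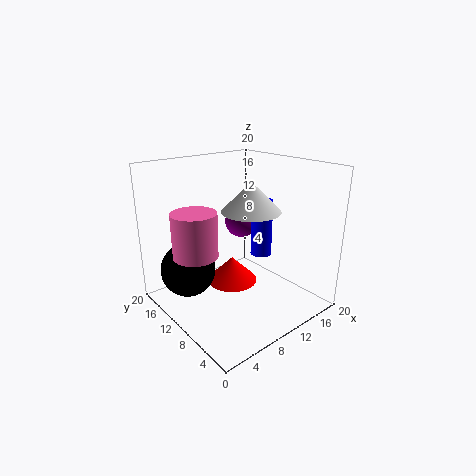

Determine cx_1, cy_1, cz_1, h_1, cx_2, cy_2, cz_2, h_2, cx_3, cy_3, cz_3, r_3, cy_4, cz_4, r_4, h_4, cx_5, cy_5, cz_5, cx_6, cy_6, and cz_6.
cx_1 = 13.5; cy_1 = 9; cz_1 = 7; h_1 = 8; cx_2 = 4; cy_2 = 11.5; cz_2 = 8.5; h_2 = 6; cx_3 = 12.5; cy_3 = 14.5; cz_3 = 0.5; r_3 = 4; cy_4 = 8.5; cz_4 = 14; r_4 = 4; h_4 = 4; cx_5 = 5; cy_5 = 15.5; cz_5 = 4.5; cx_6 = 14; cy_6 = 14; cz_6 = 10.5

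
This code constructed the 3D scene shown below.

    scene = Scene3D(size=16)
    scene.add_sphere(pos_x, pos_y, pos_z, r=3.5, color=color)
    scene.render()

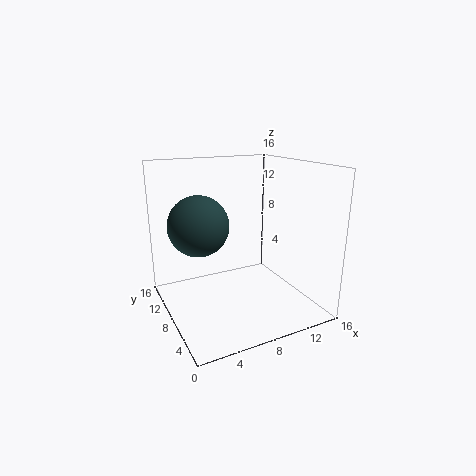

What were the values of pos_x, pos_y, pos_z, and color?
pos_x = 4.5
pos_y = 11
pos_z = 9
color = 'darkslategray'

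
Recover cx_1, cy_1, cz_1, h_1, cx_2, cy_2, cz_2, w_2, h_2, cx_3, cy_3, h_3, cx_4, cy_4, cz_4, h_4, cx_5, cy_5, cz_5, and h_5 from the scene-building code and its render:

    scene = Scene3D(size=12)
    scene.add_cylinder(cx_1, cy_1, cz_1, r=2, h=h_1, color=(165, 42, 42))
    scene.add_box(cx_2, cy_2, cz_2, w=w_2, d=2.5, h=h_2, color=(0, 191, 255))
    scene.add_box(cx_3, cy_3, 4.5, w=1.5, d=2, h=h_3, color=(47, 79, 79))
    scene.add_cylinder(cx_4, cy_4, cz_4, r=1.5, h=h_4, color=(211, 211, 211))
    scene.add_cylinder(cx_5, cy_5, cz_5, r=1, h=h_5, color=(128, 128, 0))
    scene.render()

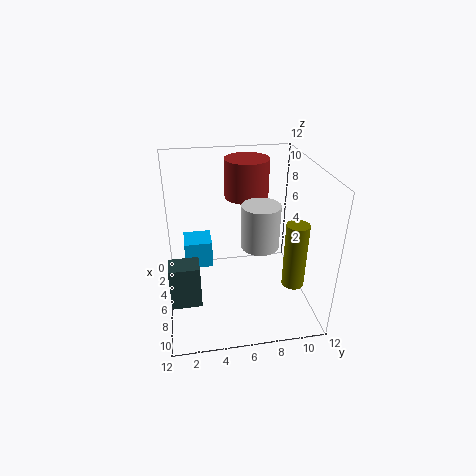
cx_1 = 2, cy_1 = 7.5, cz_1 = 8, h_1 = 3.5, cx_2 = 1.5, cy_2 = 1.5, cz_2 = 2, w_2 = 2.5, h_2 = 2.5, cx_3 = 10.5, cy_3 = 0.5, h_3 = 3, cx_4 = 7.5, cy_4 = 7.5, cz_4 = 6, h_4 = 3.5, cx_5 = 6.5, cy_5 = 11, cz_5 = 1, h_5 = 6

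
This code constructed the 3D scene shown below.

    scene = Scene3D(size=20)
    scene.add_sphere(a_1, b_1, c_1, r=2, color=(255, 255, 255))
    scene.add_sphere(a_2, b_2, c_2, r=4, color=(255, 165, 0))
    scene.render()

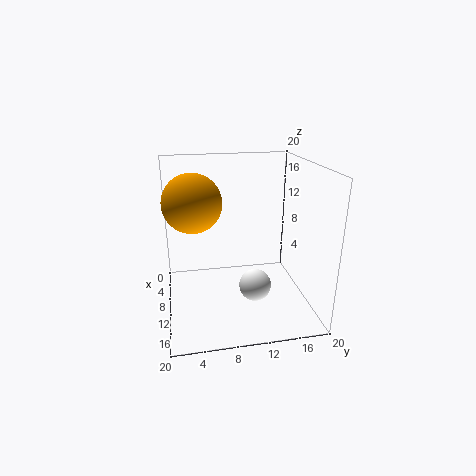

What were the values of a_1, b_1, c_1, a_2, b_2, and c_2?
a_1 = 16, b_1 = 11, c_1 = 6, a_2 = 9, b_2 = 4, c_2 = 15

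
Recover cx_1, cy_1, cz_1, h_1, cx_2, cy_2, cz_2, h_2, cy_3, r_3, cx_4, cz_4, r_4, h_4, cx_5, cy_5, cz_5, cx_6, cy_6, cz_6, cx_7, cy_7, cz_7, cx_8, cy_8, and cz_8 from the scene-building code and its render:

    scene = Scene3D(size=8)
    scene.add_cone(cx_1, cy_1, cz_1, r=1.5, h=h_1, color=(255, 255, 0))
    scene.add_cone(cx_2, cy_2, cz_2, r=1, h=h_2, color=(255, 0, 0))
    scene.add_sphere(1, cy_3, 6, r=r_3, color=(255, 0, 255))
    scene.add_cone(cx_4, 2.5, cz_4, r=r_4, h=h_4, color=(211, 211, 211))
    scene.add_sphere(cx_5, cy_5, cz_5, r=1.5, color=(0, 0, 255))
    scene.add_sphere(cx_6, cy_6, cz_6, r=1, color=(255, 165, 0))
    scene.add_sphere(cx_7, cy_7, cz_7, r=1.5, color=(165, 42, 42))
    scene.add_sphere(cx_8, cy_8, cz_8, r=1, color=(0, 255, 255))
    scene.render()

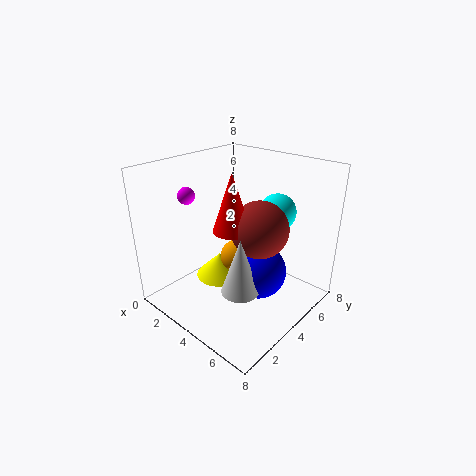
cx_1 = 2, cy_1 = 4.5, cz_1 = 0.5, h_1 = 1.5, cx_2 = 4.5, cy_2 = 3, cz_2 = 5, h_2 = 3, cy_3 = 3, r_3 = 0.5, cx_4 = 5.5, cz_4 = 2, r_4 = 1, h_4 = 3, cx_5 = 5.5, cy_5 = 4, cz_5 = 2.5, cx_6 = 3, cy_6 = 5, cz_6 = 2, cx_7 = 5.5, cy_7 = 4, cz_7 = 5, cx_8 = 5.5, cy_8 = 5.5, cz_8 = 5.5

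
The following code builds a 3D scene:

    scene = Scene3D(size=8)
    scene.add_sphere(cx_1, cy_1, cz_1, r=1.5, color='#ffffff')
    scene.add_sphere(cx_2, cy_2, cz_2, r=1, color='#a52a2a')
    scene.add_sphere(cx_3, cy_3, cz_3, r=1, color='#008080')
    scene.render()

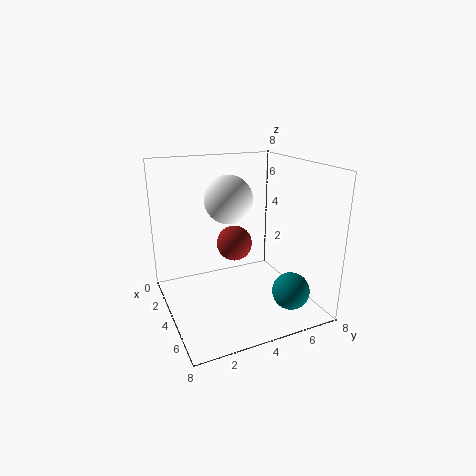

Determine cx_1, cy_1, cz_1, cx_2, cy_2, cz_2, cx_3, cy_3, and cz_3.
cx_1 = 1.5; cy_1 = 4.5; cz_1 = 5.5; cx_2 = 3.5; cy_2 = 4; cz_2 = 3.5; cx_3 = 6.5; cy_3 = 6; cz_3 = 1.5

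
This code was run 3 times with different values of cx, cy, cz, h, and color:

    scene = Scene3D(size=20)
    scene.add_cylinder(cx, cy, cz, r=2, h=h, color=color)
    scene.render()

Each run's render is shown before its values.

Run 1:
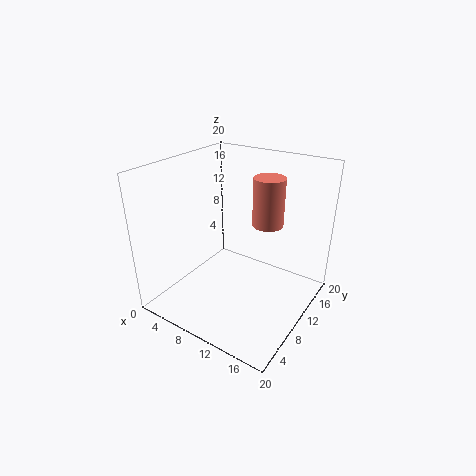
cx = 14.25, cy = 10.5, cz = 13, h = 6.25, color = 'salmon'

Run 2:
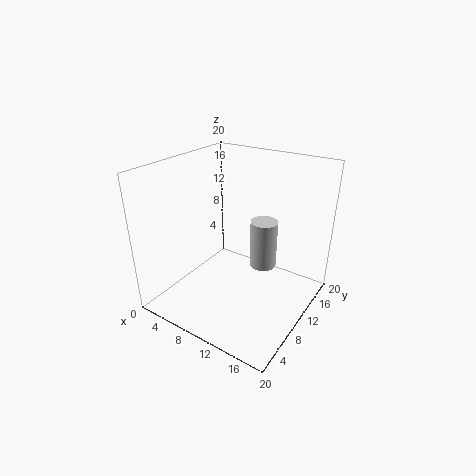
cx = 11.75, cy = 14.25, cz = 4, h = 7.25, color = 'lightgray'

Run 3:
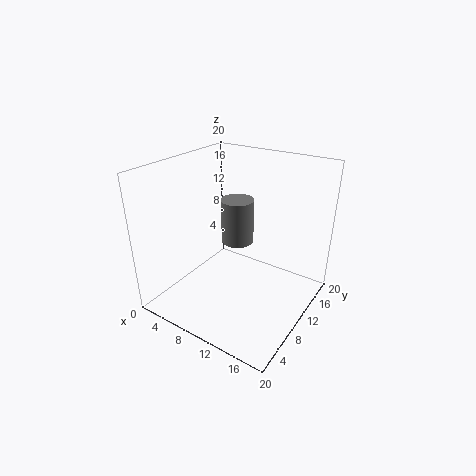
cx = 11.75, cy = 7.25, cz = 11.5, h = 5.5, color = 'gray'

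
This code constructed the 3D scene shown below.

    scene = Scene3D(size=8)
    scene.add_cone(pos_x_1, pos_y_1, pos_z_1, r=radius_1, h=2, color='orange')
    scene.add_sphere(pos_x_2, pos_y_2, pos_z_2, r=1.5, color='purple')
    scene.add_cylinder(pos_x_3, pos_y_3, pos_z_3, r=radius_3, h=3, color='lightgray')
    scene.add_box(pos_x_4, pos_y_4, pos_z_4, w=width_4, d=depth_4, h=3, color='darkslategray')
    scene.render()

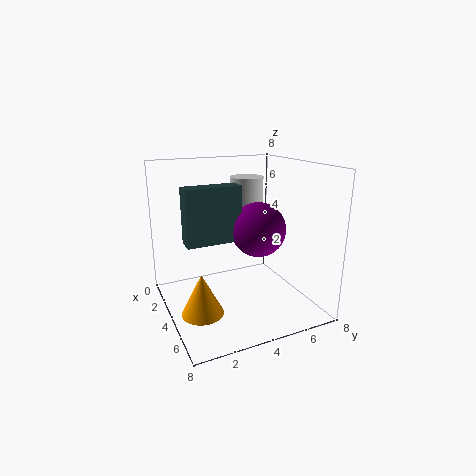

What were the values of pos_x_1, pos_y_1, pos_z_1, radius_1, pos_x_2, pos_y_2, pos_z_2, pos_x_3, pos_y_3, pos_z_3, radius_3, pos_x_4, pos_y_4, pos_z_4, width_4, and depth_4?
pos_x_1 = 6.5; pos_y_1 = 1; pos_z_1 = 1.5; radius_1 = 1; pos_x_2 = 4.5; pos_y_2 = 5; pos_z_2 = 4.5; pos_x_3 = 2; pos_y_3 = 5.5; pos_z_3 = 4; radius_3 = 1; pos_x_4 = 3.5; pos_y_4 = 1; pos_z_4 = 4; width_4 = 1; depth_4 = 3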